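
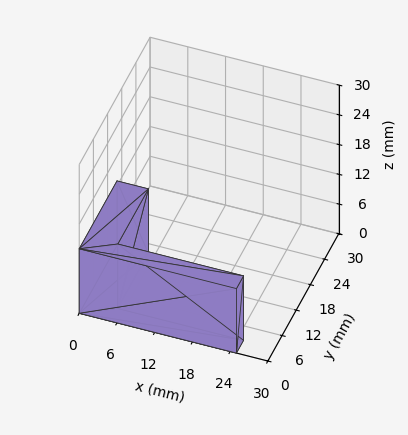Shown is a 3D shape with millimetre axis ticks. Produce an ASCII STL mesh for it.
Reading the render: the shape is an L-shaped prism: outer 25 × 16 mm, arm thicknesses ≈ 3 mm (horizontal) and 5 mm (vertical), extruded 13 mm in z (dimensions read to the nearest mm from the axis ticks). For the STL, each face is triangulated and given an outward normal.

solid part
  facet normal 0.0000 0.0000 -1.0000
    outer loop
      vertex 25.00 3.00 0.00
      vertex 25.00 0.00 0.00
      vertex 0.00 0.00 0.00
    endloop
  endfacet
  facet normal 0.0000 0.0000 -1.0000
    outer loop
      vertex 5.00 3.00 0.00
      vertex 25.00 3.00 0.00
      vertex 0.00 0.00 0.00
    endloop
  endfacet
  facet normal 0.0000 0.0000 -1.0000
    outer loop
      vertex 5.00 16.00 0.00
      vertex 5.00 3.00 0.00
      vertex 0.00 0.00 0.00
    endloop
  endfacet
  facet normal 0.0000 0.0000 -1.0000
    outer loop
      vertex 0.00 16.00 0.00
      vertex 5.00 16.00 0.00
      vertex 0.00 0.00 0.00
    endloop
  endfacet
  facet normal 0.0000 0.0000 1.0000
    outer loop
      vertex 0.00 0.00 13.00
      vertex 25.00 0.00 13.00
      vertex 25.00 3.00 13.00
    endloop
  endfacet
  facet normal 0.0000 0.0000 1.0000
    outer loop
      vertex 0.00 0.00 13.00
      vertex 25.00 3.00 13.00
      vertex 5.00 3.00 13.00
    endloop
  endfacet
  facet normal 0.0000 0.0000 1.0000
    outer loop
      vertex 0.00 0.00 13.00
      vertex 5.00 3.00 13.00
      vertex 5.00 16.00 13.00
    endloop
  endfacet
  facet normal 0.0000 0.0000 1.0000
    outer loop
      vertex 0.00 0.00 13.00
      vertex 5.00 16.00 13.00
      vertex 0.00 16.00 13.00
    endloop
  endfacet
  facet normal 0.0000 -1.0000 0.0000
    outer loop
      vertex 0.00 0.00 0.00
      vertex 25.00 0.00 0.00
      vertex 25.00 0.00 13.00
    endloop
  endfacet
  facet normal 0.0000 -1.0000 0.0000
    outer loop
      vertex 0.00 0.00 0.00
      vertex 25.00 0.00 13.00
      vertex 0.00 0.00 13.00
    endloop
  endfacet
  facet normal 1.0000 0.0000 0.0000
    outer loop
      vertex 25.00 0.00 0.00
      vertex 25.00 3.00 0.00
      vertex 25.00 3.00 13.00
    endloop
  endfacet
  facet normal 1.0000 0.0000 0.0000
    outer loop
      vertex 25.00 0.00 0.00
      vertex 25.00 3.00 13.00
      vertex 25.00 0.00 13.00
    endloop
  endfacet
  facet normal 0.0000 1.0000 0.0000
    outer loop
      vertex 25.00 3.00 0.00
      vertex 5.00 3.00 0.00
      vertex 5.00 3.00 13.00
    endloop
  endfacet
  facet normal 0.0000 1.0000 0.0000
    outer loop
      vertex 25.00 3.00 0.00
      vertex 5.00 3.00 13.00
      vertex 25.00 3.00 13.00
    endloop
  endfacet
  facet normal 1.0000 0.0000 0.0000
    outer loop
      vertex 5.00 3.00 0.00
      vertex 5.00 16.00 0.00
      vertex 5.00 16.00 13.00
    endloop
  endfacet
  facet normal 1.0000 0.0000 0.0000
    outer loop
      vertex 5.00 3.00 0.00
      vertex 5.00 16.00 13.00
      vertex 5.00 3.00 13.00
    endloop
  endfacet
  facet normal 0.0000 1.0000 0.0000
    outer loop
      vertex 5.00 16.00 0.00
      vertex 0.00 16.00 0.00
      vertex 0.00 16.00 13.00
    endloop
  endfacet
  facet normal 0.0000 1.0000 0.0000
    outer loop
      vertex 5.00 16.00 0.00
      vertex 0.00 16.00 13.00
      vertex 5.00 16.00 13.00
    endloop
  endfacet
  facet normal -1.0000 0.0000 0.0000
    outer loop
      vertex 0.00 16.00 0.00
      vertex 0.00 0.00 0.00
      vertex 0.00 0.00 13.00
    endloop
  endfacet
  facet normal -1.0000 0.0000 0.0000
    outer loop
      vertex 0.00 16.00 0.00
      vertex 0.00 0.00 13.00
      vertex 0.00 16.00 13.00
    endloop
  endfacet
endsolid part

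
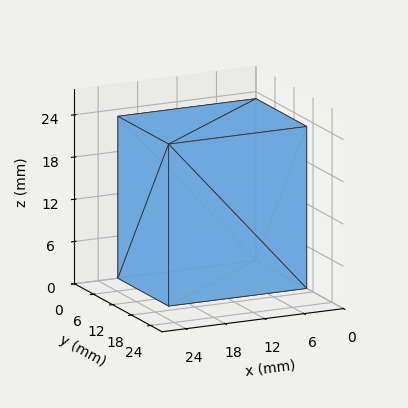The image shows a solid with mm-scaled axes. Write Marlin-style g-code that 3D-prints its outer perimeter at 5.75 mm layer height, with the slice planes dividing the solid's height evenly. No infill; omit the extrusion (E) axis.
Reading the render: the shape is a rectangular box, roughly 21 × 16 mm footprint and 23 mm tall (dimensions read to the nearest mm from the axis ticks). For the g-code, the solid's height is divided into equal slices at the stated Δz and each level perimeter traced with G1 moves after a G0 lift.

; perimeter-only toolpath
G21 ; units = mm
G90 ; absolute positioning
G28 ; home
; layer 1
G0 Z5.75
G0 X0.00 Y0.00
G1 X21.00 Y0.00
G1 X21.00 Y16.00
G1 X0.00 Y16.00
G1 X0.00 Y0.00
; layer 2
G0 Z11.50
G0 X0.00 Y0.00
G1 X21.00 Y0.00
G1 X21.00 Y16.00
G1 X0.00 Y16.00
G1 X0.00 Y0.00
; layer 3
G0 Z17.25
G0 X0.00 Y0.00
G1 X21.00 Y0.00
G1 X21.00 Y16.00
G1 X0.00 Y16.00
G1 X0.00 Y0.00
; layer 4
G0 Z23.00
G0 X0.00 Y0.00
G1 X21.00 Y0.00
G1 X21.00 Y16.00
G1 X0.00 Y16.00
G1 X0.00 Y0.00
M2 ; end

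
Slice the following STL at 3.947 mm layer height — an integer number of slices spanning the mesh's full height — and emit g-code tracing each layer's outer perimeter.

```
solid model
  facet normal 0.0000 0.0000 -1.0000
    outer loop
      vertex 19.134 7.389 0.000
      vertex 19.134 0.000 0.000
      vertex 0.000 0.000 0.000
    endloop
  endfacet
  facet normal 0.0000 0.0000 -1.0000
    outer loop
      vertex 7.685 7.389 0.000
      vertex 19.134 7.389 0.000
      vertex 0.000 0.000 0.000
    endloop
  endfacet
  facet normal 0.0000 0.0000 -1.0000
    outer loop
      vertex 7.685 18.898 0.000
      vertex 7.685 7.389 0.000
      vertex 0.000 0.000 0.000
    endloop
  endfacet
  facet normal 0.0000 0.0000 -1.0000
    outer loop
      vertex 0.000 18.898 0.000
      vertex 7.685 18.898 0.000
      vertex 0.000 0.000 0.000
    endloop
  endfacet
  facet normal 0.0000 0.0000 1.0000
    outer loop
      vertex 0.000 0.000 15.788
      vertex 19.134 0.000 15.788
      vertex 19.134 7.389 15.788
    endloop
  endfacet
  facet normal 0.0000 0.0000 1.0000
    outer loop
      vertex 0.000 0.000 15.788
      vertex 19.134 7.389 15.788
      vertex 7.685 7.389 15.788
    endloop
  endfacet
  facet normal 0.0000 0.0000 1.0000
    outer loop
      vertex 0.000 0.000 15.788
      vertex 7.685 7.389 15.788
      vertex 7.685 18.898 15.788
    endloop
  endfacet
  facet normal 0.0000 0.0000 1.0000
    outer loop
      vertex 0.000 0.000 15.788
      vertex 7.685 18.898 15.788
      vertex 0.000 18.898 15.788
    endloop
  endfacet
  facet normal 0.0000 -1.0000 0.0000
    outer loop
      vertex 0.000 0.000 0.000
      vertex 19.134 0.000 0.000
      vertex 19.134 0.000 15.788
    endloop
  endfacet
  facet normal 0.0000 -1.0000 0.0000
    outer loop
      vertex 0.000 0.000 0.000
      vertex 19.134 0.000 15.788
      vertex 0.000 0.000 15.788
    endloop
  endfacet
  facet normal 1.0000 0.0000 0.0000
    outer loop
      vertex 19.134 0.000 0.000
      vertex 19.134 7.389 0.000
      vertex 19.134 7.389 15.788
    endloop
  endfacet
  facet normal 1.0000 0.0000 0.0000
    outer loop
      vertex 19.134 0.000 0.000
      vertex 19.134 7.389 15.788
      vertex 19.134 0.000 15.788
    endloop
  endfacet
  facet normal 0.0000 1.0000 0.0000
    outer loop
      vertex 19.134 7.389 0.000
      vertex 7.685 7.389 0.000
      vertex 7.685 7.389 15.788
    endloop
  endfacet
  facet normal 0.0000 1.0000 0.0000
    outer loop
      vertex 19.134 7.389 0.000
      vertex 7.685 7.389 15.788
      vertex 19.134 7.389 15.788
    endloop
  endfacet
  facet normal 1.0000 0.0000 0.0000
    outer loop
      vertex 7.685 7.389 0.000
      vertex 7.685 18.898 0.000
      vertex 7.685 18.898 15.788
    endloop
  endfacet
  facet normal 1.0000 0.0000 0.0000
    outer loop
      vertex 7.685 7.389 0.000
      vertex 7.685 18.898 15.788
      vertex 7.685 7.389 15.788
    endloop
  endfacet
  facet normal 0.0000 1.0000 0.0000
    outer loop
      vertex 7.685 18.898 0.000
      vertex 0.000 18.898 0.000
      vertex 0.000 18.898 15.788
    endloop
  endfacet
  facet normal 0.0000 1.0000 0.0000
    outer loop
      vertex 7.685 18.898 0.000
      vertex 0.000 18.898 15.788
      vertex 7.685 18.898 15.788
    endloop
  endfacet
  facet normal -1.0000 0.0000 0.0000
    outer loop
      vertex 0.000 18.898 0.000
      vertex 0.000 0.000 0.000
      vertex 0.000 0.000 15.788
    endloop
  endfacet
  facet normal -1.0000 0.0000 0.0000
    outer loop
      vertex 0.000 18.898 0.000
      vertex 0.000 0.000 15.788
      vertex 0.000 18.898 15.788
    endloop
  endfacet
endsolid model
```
; perimeter-only toolpath
G21 ; units = mm
G90 ; absolute positioning
G28 ; home
; layer 1
G0 Z3.947
G0 X0.000 Y0.000
G1 X19.134 Y0.000
G1 X19.134 Y7.389
G1 X7.685 Y7.389
G1 X7.685 Y18.898
G1 X0.000 Y18.898
G1 X0.000 Y0.000
; layer 2
G0 Z7.894
G0 X0.000 Y0.000
G1 X19.134 Y0.000
G1 X19.134 Y7.389
G1 X7.685 Y7.389
G1 X7.685 Y18.898
G1 X0.000 Y18.898
G1 X0.000 Y0.000
; layer 3
G0 Z11.841
G0 X0.000 Y0.000
G1 X19.134 Y0.000
G1 X19.134 Y7.389
G1 X7.685 Y7.389
G1 X7.685 Y18.898
G1 X0.000 Y18.898
G1 X0.000 Y0.000
; layer 4
G0 Z15.788
G0 X0.000 Y0.000
G1 X19.134 Y0.000
G1 X19.134 Y7.389
G1 X7.685 Y7.389
G1 X7.685 Y18.898
G1 X0.000 Y18.898
G1 X0.000 Y0.000
M2 ; end

The solid is an L-shaped prism: outer 19.1 × 18.9 mm, arm thicknesses ≈ 7.39 mm (horizontal) and 7.68 mm (vertical), extruded 15.8 mm in z. Slicing at Δz = 3.947 mm — 4 equal slices spanning the solid's height, so layer i sits at z = i·h/4 — gives 4 non-empty perimeters. Each is a 6-segment closed polygon; G0 lifts to the layer z and rapids to the start vertex, then G1 traces the edges.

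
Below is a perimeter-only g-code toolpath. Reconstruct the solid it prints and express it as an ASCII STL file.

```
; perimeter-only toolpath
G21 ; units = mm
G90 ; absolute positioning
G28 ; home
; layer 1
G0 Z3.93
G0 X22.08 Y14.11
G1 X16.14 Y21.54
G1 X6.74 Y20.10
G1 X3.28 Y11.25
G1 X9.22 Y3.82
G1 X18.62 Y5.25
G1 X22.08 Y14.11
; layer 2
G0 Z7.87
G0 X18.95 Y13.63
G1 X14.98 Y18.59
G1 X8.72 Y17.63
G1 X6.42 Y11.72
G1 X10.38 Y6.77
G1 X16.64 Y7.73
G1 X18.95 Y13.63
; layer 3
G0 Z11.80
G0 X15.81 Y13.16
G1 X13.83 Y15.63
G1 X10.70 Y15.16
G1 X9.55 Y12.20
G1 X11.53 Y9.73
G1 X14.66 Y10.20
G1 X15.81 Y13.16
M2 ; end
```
solid part
  facet normal 0.0000 0.0000 -1.0000
    outer loop
      vertex 4.76 22.58 0.00
      vertex 17.29 24.49 0.00
      vertex 25.21 14.59 0.00
    endloop
  endfacet
  facet normal 0.0000 0.0000 -1.0000
    outer loop
      vertex 0.15 10.77 0.00
      vertex 4.76 22.58 0.00
      vertex 25.21 14.59 0.00
    endloop
  endfacet
  facet normal 0.0000 0.0000 -1.0000
    outer loop
      vertex 8.07 0.87 0.00
      vertex 0.15 10.77 0.00
      vertex 25.21 14.59 0.00
    endloop
  endfacet
  facet normal 0.0000 0.0000 -1.0000
    outer loop
      vertex 20.60 2.78 0.00
      vertex 8.07 0.87 0.00
      vertex 25.21 14.59 0.00
    endloop
  endfacet
  facet normal 0.6404 0.5123 0.5723
    outer loop
      vertex 25.21 14.59 0.00
      vertex 17.29 24.49 0.00
      vertex 12.68 12.68 15.73
    endloop
  endfacet
  facet normal -0.1236 0.8106 0.5724
    outer loop
      vertex 17.29 24.49 0.00
      vertex 4.76 22.58 0.00
      vertex 12.68 12.68 15.73
    endloop
  endfacet
  facet normal -0.7639 0.2982 0.5723
    outer loop
      vertex 4.76 22.58 0.00
      vertex 0.15 10.77 0.00
      vertex 12.68 12.68 15.73
    endloop
  endfacet
  facet normal -0.6404 -0.5123 0.5723
    outer loop
      vertex 0.15 10.77 0.00
      vertex 8.07 0.87 0.00
      vertex 12.68 12.68 15.73
    endloop
  endfacet
  facet normal 0.1236 -0.8106 0.5724
    outer loop
      vertex 8.07 0.87 0.00
      vertex 20.60 2.78 0.00
      vertex 12.68 12.68 15.73
    endloop
  endfacet
  facet normal 0.7639 -0.2982 0.5723
    outer loop
      vertex 20.60 2.78 0.00
      vertex 25.21 14.59 0.00
      vertex 12.68 12.68 15.73
    endloop
  endfacet
endsolid part

The G0 Z moves step by Δz≈3.93 mm. The G1 loops shrink linearly with z, so the solid tapers from its base footprint up to z≈15.7. Closing with a flat bottom cap and the tapered top and triangulating gives 10 facets — a regular 6-sided pyramid, base circumscribed radius ≈ 12.7 mm, apex at z ≈ 15.7 mm.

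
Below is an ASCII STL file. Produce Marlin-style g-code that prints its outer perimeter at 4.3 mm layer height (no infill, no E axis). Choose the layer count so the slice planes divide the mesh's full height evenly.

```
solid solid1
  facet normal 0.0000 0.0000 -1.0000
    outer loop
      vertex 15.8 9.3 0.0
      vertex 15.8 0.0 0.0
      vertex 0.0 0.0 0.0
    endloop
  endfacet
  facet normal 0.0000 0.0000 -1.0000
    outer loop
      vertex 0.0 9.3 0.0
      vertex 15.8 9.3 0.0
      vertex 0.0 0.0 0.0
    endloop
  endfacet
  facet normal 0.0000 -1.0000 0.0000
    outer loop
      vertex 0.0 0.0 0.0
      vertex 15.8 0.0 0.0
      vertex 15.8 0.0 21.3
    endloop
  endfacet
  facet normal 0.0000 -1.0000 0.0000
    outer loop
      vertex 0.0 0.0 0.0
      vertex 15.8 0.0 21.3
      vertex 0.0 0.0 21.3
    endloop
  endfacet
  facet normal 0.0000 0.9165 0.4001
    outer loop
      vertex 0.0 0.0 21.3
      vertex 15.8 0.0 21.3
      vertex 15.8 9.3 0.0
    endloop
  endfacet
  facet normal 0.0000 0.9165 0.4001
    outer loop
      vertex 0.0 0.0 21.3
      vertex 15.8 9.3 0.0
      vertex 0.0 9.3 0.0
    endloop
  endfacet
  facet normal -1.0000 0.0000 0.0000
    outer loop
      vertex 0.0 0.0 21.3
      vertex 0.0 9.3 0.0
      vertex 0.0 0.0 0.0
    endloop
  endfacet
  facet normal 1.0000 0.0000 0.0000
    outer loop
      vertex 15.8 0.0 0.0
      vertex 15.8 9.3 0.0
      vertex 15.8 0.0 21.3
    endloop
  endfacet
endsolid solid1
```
; perimeter-only toolpath
G21 ; units = mm
G90 ; absolute positioning
G28 ; home
; layer 1
G0 Z4.3
G0 X0.0 Y0.0
G1 X15.8 Y0.0
G1 X15.8 Y7.4
G1 X0.0 Y7.4
G1 X0.0 Y0.0
; layer 2
G0 Z8.5
G0 X0.0 Y0.0
G1 X15.8 Y0.0
G1 X15.8 Y5.6
G1 X0.0 Y5.6
G1 X0.0 Y0.0
; layer 3
G0 Z12.8
G0 X0.0 Y0.0
G1 X15.8 Y0.0
G1 X15.8 Y3.7
G1 X0.0 Y3.7
G1 X0.0 Y0.0
; layer 4
G0 Z17.0
G0 X0.0 Y0.0
G1 X15.8 Y0.0
G1 X15.8 Y1.9
G1 X0.0 Y1.9
G1 X0.0 Y0.0
M2 ; end

The solid is a wedge (ramp): 15.8 × 9.3 mm base, rising to 21.3 mm along the y=0 edge and sloping linearly to z=0 at y=9.3. Slicing at Δz = 4.3 mm — 5 equal slices spanning the solid's height, so layer i sits at z = i·h/5 — gives 4 non-empty perimeters. Each is a 4-segment closed polygon; G0 lifts to the layer z and rapids to the start vertex, then G1 traces the edges. The cross-section shrinks linearly with z (the slice at the apex is degenerate and omitted).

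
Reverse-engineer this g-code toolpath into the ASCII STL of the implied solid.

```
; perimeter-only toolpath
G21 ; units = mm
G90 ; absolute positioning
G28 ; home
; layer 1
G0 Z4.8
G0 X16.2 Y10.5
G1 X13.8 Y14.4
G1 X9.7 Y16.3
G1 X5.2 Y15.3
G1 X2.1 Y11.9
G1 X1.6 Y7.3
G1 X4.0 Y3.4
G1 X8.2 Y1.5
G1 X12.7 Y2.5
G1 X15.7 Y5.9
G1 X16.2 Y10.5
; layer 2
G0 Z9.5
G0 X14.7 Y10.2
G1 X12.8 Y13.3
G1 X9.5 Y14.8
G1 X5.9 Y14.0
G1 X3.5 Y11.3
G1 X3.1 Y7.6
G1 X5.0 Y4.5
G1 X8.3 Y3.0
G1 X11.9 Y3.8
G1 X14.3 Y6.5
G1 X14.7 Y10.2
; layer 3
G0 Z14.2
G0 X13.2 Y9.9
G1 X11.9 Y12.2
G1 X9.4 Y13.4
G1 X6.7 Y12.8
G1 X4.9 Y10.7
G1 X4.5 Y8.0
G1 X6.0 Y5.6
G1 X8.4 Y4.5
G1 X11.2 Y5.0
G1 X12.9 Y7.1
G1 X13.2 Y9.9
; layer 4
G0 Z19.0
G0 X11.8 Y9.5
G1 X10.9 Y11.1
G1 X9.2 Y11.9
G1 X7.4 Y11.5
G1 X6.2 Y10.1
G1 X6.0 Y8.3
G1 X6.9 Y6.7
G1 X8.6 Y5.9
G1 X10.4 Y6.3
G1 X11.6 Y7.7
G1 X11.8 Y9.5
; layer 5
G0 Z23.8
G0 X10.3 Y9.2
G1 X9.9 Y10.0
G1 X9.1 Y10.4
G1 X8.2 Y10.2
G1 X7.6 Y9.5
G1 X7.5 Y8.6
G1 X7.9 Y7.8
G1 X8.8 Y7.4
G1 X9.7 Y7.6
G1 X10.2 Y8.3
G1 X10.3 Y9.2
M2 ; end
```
solid part
  facet normal 0.0000 0.0000 -1.0000
    outer loop
      vertex 9.8 17.8 0.0
      vertex 14.8 15.5 0.0
      vertex 17.6 10.8 0.0
    endloop
  endfacet
  facet normal 0.0000 0.0000 -1.0000
    outer loop
      vertex 4.4 16.6 0.0
      vertex 9.8 17.8 0.0
      vertex 17.6 10.8 0.0
    endloop
  endfacet
  facet normal 0.0000 0.0000 -1.0000
    outer loop
      vertex 0.8 12.5 0.0
      vertex 4.4 16.6 0.0
      vertex 17.6 10.8 0.0
    endloop
  endfacet
  facet normal 0.0000 0.0000 -1.0000
    outer loop
      vertex 0.2 7.0 0.0
      vertex 0.8 12.5 0.0
      vertex 17.6 10.8 0.0
    endloop
  endfacet
  facet normal 0.0000 0.0000 -1.0000
    outer loop
      vertex 3.0 2.3 0.0
      vertex 0.2 7.0 0.0
      vertex 17.6 10.8 0.0
    endloop
  endfacet
  facet normal 0.0000 0.0000 -1.0000
    outer loop
      vertex 8.0 0.0 0.0
      vertex 3.0 2.3 0.0
      vertex 17.6 10.8 0.0
    endloop
  endfacet
  facet normal 0.0000 0.0000 -1.0000
    outer loop
      vertex 13.4 1.2 0.0
      vertex 8.0 0.0 0.0
      vertex 17.6 10.8 0.0
    endloop
  endfacet
  facet normal 0.0000 0.0000 -1.0000
    outer loop
      vertex 17.0 5.3 0.0
      vertex 13.4 1.2 0.0
      vertex 17.6 10.8 0.0
    endloop
  endfacet
  facet normal 0.8237 0.4907 0.2842
    outer loop
      vertex 17.6 10.8 0.0
      vertex 14.8 15.5 0.0
      vertex 8.9 8.9 28.5
    endloop
  endfacet
  facet normal 0.4006 0.8709 0.2846
    outer loop
      vertex 14.8 15.5 0.0
      vertex 9.8 17.8 0.0
      vertex 8.9 8.9 28.5
    endloop
  endfacet
  facet normal -0.2079 0.9355 0.2856
    outer loop
      vertex 9.8 17.8 0.0
      vertex 4.4 16.6 0.0
      vertex 8.9 8.9 28.5
    endloop
  endfacet
  facet normal -0.7204 0.6325 0.2846
    outer loop
      vertex 4.4 16.6 0.0
      vertex 0.8 12.5 0.0
      vertex 8.9 8.9 28.5
    endloop
  endfacet
  facet normal -0.9532 0.1040 0.2840
    outer loop
      vertex 0.8 12.5 0.0
      vertex 0.2 7.0 0.0
      vertex 8.9 8.9 28.5
    endloop
  endfacet
  facet normal -0.8237 -0.4907 0.2842
    outer loop
      vertex 0.2 7.0 0.0
      vertex 3.0 2.3 0.0
      vertex 8.9 8.9 28.5
    endloop
  endfacet
  facet normal -0.4006 -0.8709 0.2846
    outer loop
      vertex 3.0 2.3 0.0
      vertex 8.0 0.0 0.0
      vertex 8.9 8.9 28.5
    endloop
  endfacet
  facet normal 0.2079 -0.9355 0.2856
    outer loop
      vertex 8.0 0.0 0.0
      vertex 13.4 1.2 0.0
      vertex 8.9 8.9 28.5
    endloop
  endfacet
  facet normal 0.7204 -0.6325 0.2846
    outer loop
      vertex 13.4 1.2 0.0
      vertex 17.0 5.3 0.0
      vertex 8.9 8.9 28.5
    endloop
  endfacet
  facet normal 0.9532 -0.1040 0.2840
    outer loop
      vertex 17.0 5.3 0.0
      vertex 17.6 10.8 0.0
      vertex 8.9 8.9 28.5
    endloop
  endfacet
endsolid part

The G0 Z moves step by Δz≈4.8 mm. The G1 loops shrink linearly with z, so the solid tapers from its base footprint up to z≈28.5. Closing with a flat bottom cap and the tapered top and triangulating gives 18 facets — a regular 10-sided pyramid, base circumscribed radius ≈ 8.9 mm, apex at z ≈ 28.5 mm.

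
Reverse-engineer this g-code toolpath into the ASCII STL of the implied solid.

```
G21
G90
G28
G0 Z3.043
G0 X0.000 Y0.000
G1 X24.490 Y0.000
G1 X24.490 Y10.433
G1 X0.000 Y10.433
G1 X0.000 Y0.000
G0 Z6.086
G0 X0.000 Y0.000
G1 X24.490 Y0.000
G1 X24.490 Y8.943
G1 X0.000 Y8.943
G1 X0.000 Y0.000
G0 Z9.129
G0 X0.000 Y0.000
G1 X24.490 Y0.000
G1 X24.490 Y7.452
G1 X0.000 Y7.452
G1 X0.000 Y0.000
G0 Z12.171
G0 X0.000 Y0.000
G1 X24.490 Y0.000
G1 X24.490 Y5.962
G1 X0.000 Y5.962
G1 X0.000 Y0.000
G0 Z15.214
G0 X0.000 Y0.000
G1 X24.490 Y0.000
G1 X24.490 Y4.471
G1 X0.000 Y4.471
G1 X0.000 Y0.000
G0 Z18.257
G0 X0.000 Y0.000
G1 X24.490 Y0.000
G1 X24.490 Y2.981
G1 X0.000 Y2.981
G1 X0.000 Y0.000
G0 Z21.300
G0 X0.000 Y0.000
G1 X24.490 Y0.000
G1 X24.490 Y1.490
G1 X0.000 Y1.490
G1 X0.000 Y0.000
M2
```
solid part
  facet normal 0.0000 0.0000 -1.0000
    outer loop
      vertex 24.490 11.924 0.000
      vertex 24.490 0.000 0.000
      vertex 0.000 0.000 0.000
    endloop
  endfacet
  facet normal 0.0000 0.0000 -1.0000
    outer loop
      vertex 0.000 11.924 0.000
      vertex 24.490 11.924 0.000
      vertex 0.000 0.000 0.000
    endloop
  endfacet
  facet normal 0.0000 -1.0000 0.0000
    outer loop
      vertex 0.000 0.000 0.000
      vertex 24.490 0.000 0.000
      vertex 24.490 0.000 24.343
    endloop
  endfacet
  facet normal 0.0000 -1.0000 0.0000
    outer loop
      vertex 0.000 0.000 0.000
      vertex 24.490 0.000 24.343
      vertex 0.000 0.000 24.343
    endloop
  endfacet
  facet normal 0.0000 0.8980 0.4399
    outer loop
      vertex 0.000 0.000 24.343
      vertex 24.490 0.000 24.343
      vertex 24.490 11.924 0.000
    endloop
  endfacet
  facet normal 0.0000 0.8980 0.4399
    outer loop
      vertex 0.000 0.000 24.343
      vertex 24.490 11.924 0.000
      vertex 0.000 11.924 0.000
    endloop
  endfacet
  facet normal -1.0000 0.0000 0.0000
    outer loop
      vertex 0.000 0.000 24.343
      vertex 0.000 11.924 0.000
      vertex 0.000 0.000 0.000
    endloop
  endfacet
  facet normal 1.0000 0.0000 0.0000
    outer loop
      vertex 24.490 0.000 0.000
      vertex 24.490 11.924 0.000
      vertex 24.490 0.000 24.343
    endloop
  endfacet
endsolid part

The G0 Z moves step by Δz≈3.043 mm. The G1 loops shrink linearly with z, so the solid tapers from its base footprint up to z≈24.3. Closing with a flat bottom cap and the tapered top and triangulating gives 8 facets — a wedge (ramp): 24.5 × 11.9 mm base, rising to 24.3 mm along the y=0 edge and sloping linearly to z=0 at y=11.9.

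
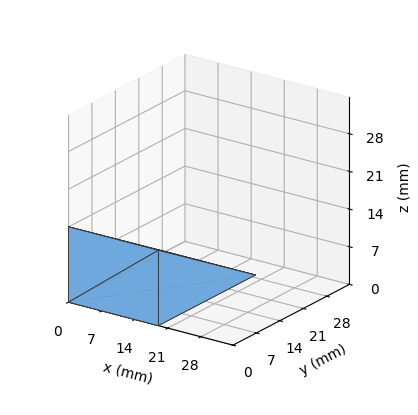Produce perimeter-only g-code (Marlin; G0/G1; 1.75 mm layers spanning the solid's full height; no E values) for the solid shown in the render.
Reading the render: the shape is a wedge (ramp): 19 × 29 mm base, rising to 14 mm along the y=0 edge and sloping linearly to z=0 at y=29 (dimensions read to the nearest mm from the axis ticks). For the g-code, the solid's height is divided into equal slices at the stated Δz and each level perimeter traced with G1 moves after a G0 lift.

; perimeter-only toolpath
G21 ; units = mm
G90 ; absolute positioning
G28 ; home
; layer 1
G0 Z1.75
G0 X0.00 Y0.00
G1 X19.00 Y0.00
G1 X19.00 Y25.38
G1 X0.00 Y25.38
G1 X0.00 Y0.00
; layer 2
G0 Z3.50
G0 X0.00 Y0.00
G1 X19.00 Y0.00
G1 X19.00 Y21.75
G1 X0.00 Y21.75
G1 X0.00 Y0.00
; layer 3
G0 Z5.25
G0 X0.00 Y0.00
G1 X19.00 Y0.00
G1 X19.00 Y18.12
G1 X0.00 Y18.12
G1 X0.00 Y0.00
; layer 4
G0 Z7.00
G0 X0.00 Y0.00
G1 X19.00 Y0.00
G1 X19.00 Y14.50
G1 X0.00 Y14.50
G1 X0.00 Y0.00
; layer 5
G0 Z8.75
G0 X0.00 Y0.00
G1 X19.00 Y0.00
G1 X19.00 Y10.88
G1 X0.00 Y10.88
G1 X0.00 Y0.00
; layer 6
G0 Z10.50
G0 X0.00 Y0.00
G1 X19.00 Y0.00
G1 X19.00 Y7.25
G1 X0.00 Y7.25
G1 X0.00 Y0.00
; layer 7
G0 Z12.25
G0 X0.00 Y0.00
G1 X19.00 Y0.00
G1 X19.00 Y3.62
G1 X0.00 Y3.62
G1 X0.00 Y0.00
M2 ; end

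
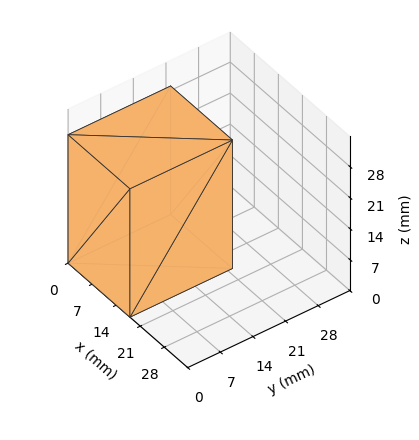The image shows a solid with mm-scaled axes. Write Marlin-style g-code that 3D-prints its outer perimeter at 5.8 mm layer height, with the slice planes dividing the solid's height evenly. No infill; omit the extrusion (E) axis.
Reading the render: the shape is a rectangular box, roughly 18 × 22 mm footprint and 29 mm tall (dimensions read to the nearest mm from the axis ticks). For the g-code, the solid's height is divided into equal slices at the stated Δz and each level perimeter traced with G1 moves after a G0 lift.

; perimeter-only toolpath
G21 ; units = mm
G90 ; absolute positioning
G28 ; home
; layer 1
G0 Z5.8
G0 X0.0 Y0.0
G1 X18.0 Y0.0
G1 X18.0 Y22.0
G1 X0.0 Y22.0
G1 X0.0 Y0.0
; layer 2
G0 Z11.6
G0 X0.0 Y0.0
G1 X18.0 Y0.0
G1 X18.0 Y22.0
G1 X0.0 Y22.0
G1 X0.0 Y0.0
; layer 3
G0 Z17.4
G0 X0.0 Y0.0
G1 X18.0 Y0.0
G1 X18.0 Y22.0
G1 X0.0 Y22.0
G1 X0.0 Y0.0
; layer 4
G0 Z23.2
G0 X0.0 Y0.0
G1 X18.0 Y0.0
G1 X18.0 Y22.0
G1 X0.0 Y22.0
G1 X0.0 Y0.0
; layer 5
G0 Z29.0
G0 X0.0 Y0.0
G1 X18.0 Y0.0
G1 X18.0 Y22.0
G1 X0.0 Y22.0
G1 X0.0 Y0.0
M2 ; end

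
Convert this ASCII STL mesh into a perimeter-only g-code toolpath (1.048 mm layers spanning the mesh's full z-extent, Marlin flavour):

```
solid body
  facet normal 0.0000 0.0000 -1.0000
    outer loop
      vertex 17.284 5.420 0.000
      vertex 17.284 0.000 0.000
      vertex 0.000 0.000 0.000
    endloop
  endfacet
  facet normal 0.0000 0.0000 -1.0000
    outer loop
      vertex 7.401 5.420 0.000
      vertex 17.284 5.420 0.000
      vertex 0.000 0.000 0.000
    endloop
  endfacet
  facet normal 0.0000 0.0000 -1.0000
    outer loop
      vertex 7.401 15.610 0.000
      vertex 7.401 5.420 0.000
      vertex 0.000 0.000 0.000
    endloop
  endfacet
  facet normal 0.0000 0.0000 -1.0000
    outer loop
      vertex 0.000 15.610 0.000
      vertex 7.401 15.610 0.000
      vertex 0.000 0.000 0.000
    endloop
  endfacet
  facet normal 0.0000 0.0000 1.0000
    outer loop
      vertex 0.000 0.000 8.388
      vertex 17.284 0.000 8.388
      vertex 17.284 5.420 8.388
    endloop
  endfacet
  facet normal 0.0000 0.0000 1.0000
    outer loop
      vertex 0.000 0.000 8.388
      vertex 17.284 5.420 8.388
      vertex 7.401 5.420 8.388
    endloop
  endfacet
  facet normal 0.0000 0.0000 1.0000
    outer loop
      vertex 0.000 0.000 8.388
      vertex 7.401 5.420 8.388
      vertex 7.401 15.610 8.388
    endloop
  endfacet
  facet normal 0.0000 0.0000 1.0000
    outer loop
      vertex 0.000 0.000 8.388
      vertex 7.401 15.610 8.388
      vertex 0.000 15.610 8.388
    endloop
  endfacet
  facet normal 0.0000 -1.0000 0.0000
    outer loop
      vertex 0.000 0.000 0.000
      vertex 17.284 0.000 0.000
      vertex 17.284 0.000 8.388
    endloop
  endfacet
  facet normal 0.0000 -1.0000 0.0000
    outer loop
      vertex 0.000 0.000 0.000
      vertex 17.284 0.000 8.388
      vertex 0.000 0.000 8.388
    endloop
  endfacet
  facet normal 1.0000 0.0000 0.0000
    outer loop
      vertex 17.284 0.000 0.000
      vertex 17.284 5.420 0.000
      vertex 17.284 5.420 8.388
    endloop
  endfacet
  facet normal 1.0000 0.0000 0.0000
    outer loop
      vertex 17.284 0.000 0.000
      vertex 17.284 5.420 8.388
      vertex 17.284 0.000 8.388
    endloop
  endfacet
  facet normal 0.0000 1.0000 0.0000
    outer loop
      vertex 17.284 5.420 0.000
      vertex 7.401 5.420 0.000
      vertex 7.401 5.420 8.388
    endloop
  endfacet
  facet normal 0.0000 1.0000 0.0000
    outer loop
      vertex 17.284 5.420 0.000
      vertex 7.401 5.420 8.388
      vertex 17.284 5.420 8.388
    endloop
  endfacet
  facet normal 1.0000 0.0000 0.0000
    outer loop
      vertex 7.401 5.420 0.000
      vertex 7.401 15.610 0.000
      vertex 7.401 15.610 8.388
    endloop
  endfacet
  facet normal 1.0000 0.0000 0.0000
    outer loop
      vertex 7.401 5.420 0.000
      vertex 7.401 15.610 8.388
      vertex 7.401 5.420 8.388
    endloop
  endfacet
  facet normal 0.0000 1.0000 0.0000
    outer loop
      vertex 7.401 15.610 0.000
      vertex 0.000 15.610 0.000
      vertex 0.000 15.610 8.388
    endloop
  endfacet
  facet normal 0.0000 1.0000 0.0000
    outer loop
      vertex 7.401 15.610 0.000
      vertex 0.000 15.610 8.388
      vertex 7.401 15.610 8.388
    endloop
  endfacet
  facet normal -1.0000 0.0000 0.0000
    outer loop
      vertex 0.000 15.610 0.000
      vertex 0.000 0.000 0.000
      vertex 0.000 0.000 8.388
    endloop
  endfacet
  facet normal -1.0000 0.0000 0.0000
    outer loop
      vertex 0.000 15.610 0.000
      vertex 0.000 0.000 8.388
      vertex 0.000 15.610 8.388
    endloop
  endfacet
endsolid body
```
; perimeter-only toolpath
G21 ; units = mm
G90 ; absolute positioning
G28 ; home
; layer 1
G0 Z1.048
G0 X0.000 Y0.000
G1 X17.284 Y0.000
G1 X17.284 Y5.420
G1 X7.401 Y5.420
G1 X7.401 Y15.610
G1 X0.000 Y15.610
G1 X0.000 Y0.000
; layer 2
G0 Z2.097
G0 X0.000 Y0.000
G1 X17.284 Y0.000
G1 X17.284 Y5.420
G1 X7.401 Y5.420
G1 X7.401 Y15.610
G1 X0.000 Y15.610
G1 X0.000 Y0.000
; layer 3
G0 Z3.146
G0 X0.000 Y0.000
G1 X17.284 Y0.000
G1 X17.284 Y5.420
G1 X7.401 Y5.420
G1 X7.401 Y15.610
G1 X0.000 Y15.610
G1 X0.000 Y0.000
; layer 4
G0 Z4.194
G0 X0.000 Y0.000
G1 X17.284 Y0.000
G1 X17.284 Y5.420
G1 X7.401 Y5.420
G1 X7.401 Y15.610
G1 X0.000 Y15.610
G1 X0.000 Y0.000
; layer 5
G0 Z5.242
G0 X0.000 Y0.000
G1 X17.284 Y0.000
G1 X17.284 Y5.420
G1 X7.401 Y5.420
G1 X7.401 Y15.610
G1 X0.000 Y15.610
G1 X0.000 Y0.000
; layer 6
G0 Z6.291
G0 X0.000 Y0.000
G1 X17.284 Y0.000
G1 X17.284 Y5.420
G1 X7.401 Y5.420
G1 X7.401 Y15.610
G1 X0.000 Y15.610
G1 X0.000 Y0.000
; layer 7
G0 Z7.340
G0 X0.000 Y0.000
G1 X17.284 Y0.000
G1 X17.284 Y5.420
G1 X7.401 Y5.420
G1 X7.401 Y15.610
G1 X0.000 Y15.610
G1 X0.000 Y0.000
; layer 8
G0 Z8.388
G0 X0.000 Y0.000
G1 X17.284 Y0.000
G1 X17.284 Y5.420
G1 X7.401 Y5.420
G1 X7.401 Y15.610
G1 X0.000 Y15.610
G1 X0.000 Y0.000
M2 ; end

The solid is an L-shaped prism: outer 17.3 × 15.6 mm, arm thicknesses ≈ 5.42 mm (horizontal) and 7.4 mm (vertical), extruded 8.39 mm in z. Slicing at Δz = 1.048 mm — 8 equal slices spanning the solid's height, so layer i sits at z = i·h/8 — gives 8 non-empty perimeters. Each is a 6-segment closed polygon; G0 lifts to the layer z and rapids to the start vertex, then G1 traces the edges.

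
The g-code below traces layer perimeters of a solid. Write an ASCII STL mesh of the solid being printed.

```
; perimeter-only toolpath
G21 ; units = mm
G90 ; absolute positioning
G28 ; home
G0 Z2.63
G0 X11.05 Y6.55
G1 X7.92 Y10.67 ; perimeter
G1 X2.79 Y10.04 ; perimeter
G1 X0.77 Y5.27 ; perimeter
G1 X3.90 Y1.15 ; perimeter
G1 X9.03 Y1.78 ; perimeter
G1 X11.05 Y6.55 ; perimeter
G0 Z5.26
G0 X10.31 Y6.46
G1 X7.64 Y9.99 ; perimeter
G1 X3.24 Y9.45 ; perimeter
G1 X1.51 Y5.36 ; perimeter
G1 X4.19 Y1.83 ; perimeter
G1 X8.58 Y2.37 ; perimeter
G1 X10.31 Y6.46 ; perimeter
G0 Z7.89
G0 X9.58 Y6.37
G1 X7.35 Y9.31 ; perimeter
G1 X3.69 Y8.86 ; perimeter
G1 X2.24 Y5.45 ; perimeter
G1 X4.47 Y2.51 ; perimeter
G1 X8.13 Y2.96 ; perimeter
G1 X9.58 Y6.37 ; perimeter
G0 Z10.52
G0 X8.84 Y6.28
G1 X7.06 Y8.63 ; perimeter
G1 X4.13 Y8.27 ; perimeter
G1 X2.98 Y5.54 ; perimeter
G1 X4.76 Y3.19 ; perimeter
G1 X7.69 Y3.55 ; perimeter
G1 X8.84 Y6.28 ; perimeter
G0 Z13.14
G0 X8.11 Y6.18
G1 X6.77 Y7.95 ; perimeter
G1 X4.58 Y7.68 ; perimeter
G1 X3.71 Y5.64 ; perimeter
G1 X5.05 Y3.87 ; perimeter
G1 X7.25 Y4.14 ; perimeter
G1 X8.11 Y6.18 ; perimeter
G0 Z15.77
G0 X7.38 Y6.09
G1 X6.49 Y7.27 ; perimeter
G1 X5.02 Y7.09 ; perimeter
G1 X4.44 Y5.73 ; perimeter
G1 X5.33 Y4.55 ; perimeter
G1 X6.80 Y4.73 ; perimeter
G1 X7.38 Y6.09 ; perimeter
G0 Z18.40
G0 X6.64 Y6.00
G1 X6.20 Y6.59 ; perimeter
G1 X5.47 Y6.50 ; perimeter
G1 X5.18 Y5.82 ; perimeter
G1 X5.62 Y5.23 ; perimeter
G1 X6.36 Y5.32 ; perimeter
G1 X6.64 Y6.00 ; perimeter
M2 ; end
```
solid part
  facet normal 0.0000 0.0000 -1.0000
    outer loop
      vertex 2.35 10.63 0.00
      vertex 8.21 11.35 0.00
      vertex 11.78 6.64 0.00
    endloop
  endfacet
  facet normal 0.0000 0.0000 -1.0000
    outer loop
      vertex 0.04 5.18 0.00
      vertex 2.35 10.63 0.00
      vertex 11.78 6.64 0.00
    endloop
  endfacet
  facet normal 0.0000 0.0000 -1.0000
    outer loop
      vertex 3.61 0.47 0.00
      vertex 0.04 5.18 0.00
      vertex 11.78 6.64 0.00
    endloop
  endfacet
  facet normal 0.0000 0.0000 -1.0000
    outer loop
      vertex 9.47 1.19 0.00
      vertex 3.61 0.47 0.00
      vertex 11.78 6.64 0.00
    endloop
  endfacet
  facet normal 0.7743 0.5869 0.2365
    outer loop
      vertex 11.78 6.64 0.00
      vertex 8.21 11.35 0.00
      vertex 5.91 5.91 21.03
    endloop
  endfacet
  facet normal -0.1185 0.9644 0.2365
    outer loop
      vertex 8.21 11.35 0.00
      vertex 2.35 10.63 0.00
      vertex 5.91 5.91 21.03
    endloop
  endfacet
  facet normal -0.8946 0.3792 0.2365
    outer loop
      vertex 2.35 10.63 0.00
      vertex 0.04 5.18 0.00
      vertex 5.91 5.91 21.03
    endloop
  endfacet
  facet normal -0.7743 -0.5869 0.2365
    outer loop
      vertex 0.04 5.18 0.00
      vertex 3.61 0.47 0.00
      vertex 5.91 5.91 21.03
    endloop
  endfacet
  facet normal 0.1185 -0.9644 0.2365
    outer loop
      vertex 3.61 0.47 0.00
      vertex 9.47 1.19 0.00
      vertex 5.91 5.91 21.03
    endloop
  endfacet
  facet normal 0.8946 -0.3792 0.2365
    outer loop
      vertex 9.47 1.19 0.00
      vertex 11.78 6.64 0.00
      vertex 5.91 5.91 21.03
    endloop
  endfacet
endsolid part

The G0 Z moves step by Δz≈2.63 mm. The G1 loops shrink linearly with z, so the solid tapers from its base footprint up to z≈21. Closing with a flat bottom cap and the tapered top and triangulating gives 10 facets — a regular 6-sided pyramid, base circumscribed radius ≈ 5.91 mm, apex at z ≈ 21 mm.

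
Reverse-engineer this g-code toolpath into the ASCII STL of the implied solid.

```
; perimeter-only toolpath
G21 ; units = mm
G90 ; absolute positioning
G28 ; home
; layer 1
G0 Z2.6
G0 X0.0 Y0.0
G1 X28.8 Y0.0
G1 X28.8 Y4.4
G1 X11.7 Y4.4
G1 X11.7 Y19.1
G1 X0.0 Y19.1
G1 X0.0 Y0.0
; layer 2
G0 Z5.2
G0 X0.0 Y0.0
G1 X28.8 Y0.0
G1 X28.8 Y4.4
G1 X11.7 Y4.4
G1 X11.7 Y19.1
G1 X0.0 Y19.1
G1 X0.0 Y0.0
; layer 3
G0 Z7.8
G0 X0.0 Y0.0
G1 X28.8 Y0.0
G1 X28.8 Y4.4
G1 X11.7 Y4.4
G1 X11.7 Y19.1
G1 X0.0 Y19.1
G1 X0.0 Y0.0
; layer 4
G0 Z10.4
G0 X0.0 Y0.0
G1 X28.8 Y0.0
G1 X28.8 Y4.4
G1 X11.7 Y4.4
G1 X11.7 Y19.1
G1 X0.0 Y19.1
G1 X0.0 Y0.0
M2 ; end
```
solid part
  facet normal 0.0000 0.0000 -1.0000
    outer loop
      vertex 28.8 4.4 0.0
      vertex 28.8 0.0 0.0
      vertex 0.0 0.0 0.0
    endloop
  endfacet
  facet normal 0.0000 0.0000 -1.0000
    outer loop
      vertex 11.7 4.4 0.0
      vertex 28.8 4.4 0.0
      vertex 0.0 0.0 0.0
    endloop
  endfacet
  facet normal 0.0000 0.0000 -1.0000
    outer loop
      vertex 11.7 19.1 0.0
      vertex 11.7 4.4 0.0
      vertex 0.0 0.0 0.0
    endloop
  endfacet
  facet normal 0.0000 0.0000 -1.0000
    outer loop
      vertex 0.0 19.1 0.0
      vertex 11.7 19.1 0.0
      vertex 0.0 0.0 0.0
    endloop
  endfacet
  facet normal 0.0000 0.0000 1.0000
    outer loop
      vertex 0.0 0.0 10.4
      vertex 28.8 0.0 10.4
      vertex 28.8 4.4 10.4
    endloop
  endfacet
  facet normal 0.0000 0.0000 1.0000
    outer loop
      vertex 0.0 0.0 10.4
      vertex 28.8 4.4 10.4
      vertex 11.7 4.4 10.4
    endloop
  endfacet
  facet normal 0.0000 0.0000 1.0000
    outer loop
      vertex 0.0 0.0 10.4
      vertex 11.7 4.4 10.4
      vertex 11.7 19.1 10.4
    endloop
  endfacet
  facet normal 0.0000 0.0000 1.0000
    outer loop
      vertex 0.0 0.0 10.4
      vertex 11.7 19.1 10.4
      vertex 0.0 19.1 10.4
    endloop
  endfacet
  facet normal 0.0000 -1.0000 0.0000
    outer loop
      vertex 0.0 0.0 0.0
      vertex 28.8 0.0 0.0
      vertex 28.8 0.0 10.4
    endloop
  endfacet
  facet normal 0.0000 -1.0000 0.0000
    outer loop
      vertex 0.0 0.0 0.0
      vertex 28.8 0.0 10.4
      vertex 0.0 0.0 10.4
    endloop
  endfacet
  facet normal 1.0000 0.0000 0.0000
    outer loop
      vertex 28.8 0.0 0.0
      vertex 28.8 4.4 0.0
      vertex 28.8 4.4 10.4
    endloop
  endfacet
  facet normal 1.0000 0.0000 0.0000
    outer loop
      vertex 28.8 0.0 0.0
      vertex 28.8 4.4 10.4
      vertex 28.8 0.0 10.4
    endloop
  endfacet
  facet normal 0.0000 1.0000 0.0000
    outer loop
      vertex 28.8 4.4 0.0
      vertex 11.7 4.4 0.0
      vertex 11.7 4.4 10.4
    endloop
  endfacet
  facet normal 0.0000 1.0000 0.0000
    outer loop
      vertex 28.8 4.4 0.0
      vertex 11.7 4.4 10.4
      vertex 28.8 4.4 10.4
    endloop
  endfacet
  facet normal 1.0000 0.0000 0.0000
    outer loop
      vertex 11.7 4.4 0.0
      vertex 11.7 19.1 0.0
      vertex 11.7 19.1 10.4
    endloop
  endfacet
  facet normal 1.0000 0.0000 0.0000
    outer loop
      vertex 11.7 4.4 0.0
      vertex 11.7 19.1 10.4
      vertex 11.7 4.4 10.4
    endloop
  endfacet
  facet normal 0.0000 1.0000 0.0000
    outer loop
      vertex 11.7 19.1 0.0
      vertex 0.0 19.1 0.0
      vertex 0.0 19.1 10.4
    endloop
  endfacet
  facet normal 0.0000 1.0000 0.0000
    outer loop
      vertex 11.7 19.1 0.0
      vertex 0.0 19.1 10.4
      vertex 11.7 19.1 10.4
    endloop
  endfacet
  facet normal -1.0000 0.0000 0.0000
    outer loop
      vertex 0.0 19.1 0.0
      vertex 0.0 0.0 0.0
      vertex 0.0 0.0 10.4
    endloop
  endfacet
  facet normal -1.0000 0.0000 0.0000
    outer loop
      vertex 0.0 19.1 0.0
      vertex 0.0 0.0 10.4
      vertex 0.0 19.1 10.4
    endloop
  endfacet
endsolid part

The G0 Z moves step by Δz≈2.6 mm. Every layer's G1 loop is the same polygon, so the solid is a straight extrusion of it from z=0 to z≈10.4. Closing with flat bottom and top caps and triangulating gives 20 facets — an L-shaped prism: outer 28.8 × 19.1 mm, arm thicknesses ≈ 4.4 mm (horizontal) and 11.7 mm (vertical), extruded 10.4 mm in z.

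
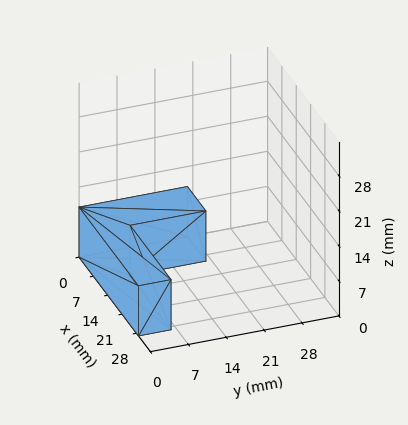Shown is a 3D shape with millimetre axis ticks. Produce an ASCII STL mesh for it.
Reading the render: the shape is an L-shaped prism: outer 29 × 20 mm, arm thicknesses ≈ 6 mm (horizontal) and 9 mm (vertical), extruded 10 mm in z (dimensions read to the nearest mm from the axis ticks). For the STL, each face is triangulated and given an outward normal.

solid part
  facet normal 0.0000 0.0000 -1.0000
    outer loop
      vertex 29.0 6.0 0.0
      vertex 29.0 0.0 0.0
      vertex 0.0 0.0 0.0
    endloop
  endfacet
  facet normal 0.0000 0.0000 -1.0000
    outer loop
      vertex 9.0 6.0 0.0
      vertex 29.0 6.0 0.0
      vertex 0.0 0.0 0.0
    endloop
  endfacet
  facet normal 0.0000 0.0000 -1.0000
    outer loop
      vertex 9.0 20.0 0.0
      vertex 9.0 6.0 0.0
      vertex 0.0 0.0 0.0
    endloop
  endfacet
  facet normal 0.0000 0.0000 -1.0000
    outer loop
      vertex 0.0 20.0 0.0
      vertex 9.0 20.0 0.0
      vertex 0.0 0.0 0.0
    endloop
  endfacet
  facet normal 0.0000 0.0000 1.0000
    outer loop
      vertex 0.0 0.0 10.0
      vertex 29.0 0.0 10.0
      vertex 29.0 6.0 10.0
    endloop
  endfacet
  facet normal 0.0000 0.0000 1.0000
    outer loop
      vertex 0.0 0.0 10.0
      vertex 29.0 6.0 10.0
      vertex 9.0 6.0 10.0
    endloop
  endfacet
  facet normal 0.0000 0.0000 1.0000
    outer loop
      vertex 0.0 0.0 10.0
      vertex 9.0 6.0 10.0
      vertex 9.0 20.0 10.0
    endloop
  endfacet
  facet normal 0.0000 0.0000 1.0000
    outer loop
      vertex 0.0 0.0 10.0
      vertex 9.0 20.0 10.0
      vertex 0.0 20.0 10.0
    endloop
  endfacet
  facet normal 0.0000 -1.0000 0.0000
    outer loop
      vertex 0.0 0.0 0.0
      vertex 29.0 0.0 0.0
      vertex 29.0 0.0 10.0
    endloop
  endfacet
  facet normal 0.0000 -1.0000 0.0000
    outer loop
      vertex 0.0 0.0 0.0
      vertex 29.0 0.0 10.0
      vertex 0.0 0.0 10.0
    endloop
  endfacet
  facet normal 1.0000 0.0000 0.0000
    outer loop
      vertex 29.0 0.0 0.0
      vertex 29.0 6.0 0.0
      vertex 29.0 6.0 10.0
    endloop
  endfacet
  facet normal 1.0000 0.0000 0.0000
    outer loop
      vertex 29.0 0.0 0.0
      vertex 29.0 6.0 10.0
      vertex 29.0 0.0 10.0
    endloop
  endfacet
  facet normal 0.0000 1.0000 0.0000
    outer loop
      vertex 29.0 6.0 0.0
      vertex 9.0 6.0 0.0
      vertex 9.0 6.0 10.0
    endloop
  endfacet
  facet normal 0.0000 1.0000 0.0000
    outer loop
      vertex 29.0 6.0 0.0
      vertex 9.0 6.0 10.0
      vertex 29.0 6.0 10.0
    endloop
  endfacet
  facet normal 1.0000 0.0000 0.0000
    outer loop
      vertex 9.0 6.0 0.0
      vertex 9.0 20.0 0.0
      vertex 9.0 20.0 10.0
    endloop
  endfacet
  facet normal 1.0000 0.0000 0.0000
    outer loop
      vertex 9.0 6.0 0.0
      vertex 9.0 20.0 10.0
      vertex 9.0 6.0 10.0
    endloop
  endfacet
  facet normal 0.0000 1.0000 0.0000
    outer loop
      vertex 9.0 20.0 0.0
      vertex 0.0 20.0 0.0
      vertex 0.0 20.0 10.0
    endloop
  endfacet
  facet normal 0.0000 1.0000 0.0000
    outer loop
      vertex 9.0 20.0 0.0
      vertex 0.0 20.0 10.0
      vertex 9.0 20.0 10.0
    endloop
  endfacet
  facet normal -1.0000 0.0000 0.0000
    outer loop
      vertex 0.0 20.0 0.0
      vertex 0.0 0.0 0.0
      vertex 0.0 0.0 10.0
    endloop
  endfacet
  facet normal -1.0000 0.0000 0.0000
    outer loop
      vertex 0.0 20.0 0.0
      vertex 0.0 0.0 10.0
      vertex 0.0 20.0 10.0
    endloop
  endfacet
endsolid part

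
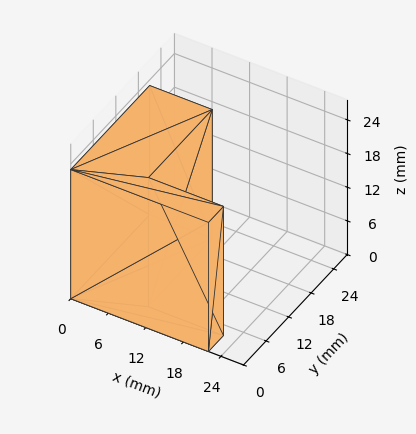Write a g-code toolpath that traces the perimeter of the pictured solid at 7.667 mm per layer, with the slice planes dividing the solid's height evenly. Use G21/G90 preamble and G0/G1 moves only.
Reading the render: the shape is an L-shaped prism: outer 22 × 21 mm, arm thicknesses ≈ 4 mm (horizontal) and 10 mm (vertical), extruded 23 mm in z (dimensions read to the nearest mm from the axis ticks). For the g-code, the solid's height is divided into equal slices at the stated Δz and each level perimeter traced with G1 moves after a G0 lift.

; perimeter-only toolpath
G21 ; units = mm
G90 ; absolute positioning
G28 ; home
; layer 1
G0 Z7.667
G0 X0.000 Y0.000
G1 X22.000 Y0.000
G1 X22.000 Y4.000
G1 X10.000 Y4.000
G1 X10.000 Y21.000
G1 X0.000 Y21.000
G1 X0.000 Y0.000
; layer 2
G0 Z15.333
G0 X0.000 Y0.000
G1 X22.000 Y0.000
G1 X22.000 Y4.000
G1 X10.000 Y4.000
G1 X10.000 Y21.000
G1 X0.000 Y21.000
G1 X0.000 Y0.000
; layer 3
G0 Z23.000
G0 X0.000 Y0.000
G1 X22.000 Y0.000
G1 X22.000 Y4.000
G1 X10.000 Y4.000
G1 X10.000 Y21.000
G1 X0.000 Y21.000
G1 X0.000 Y0.000
M2 ; end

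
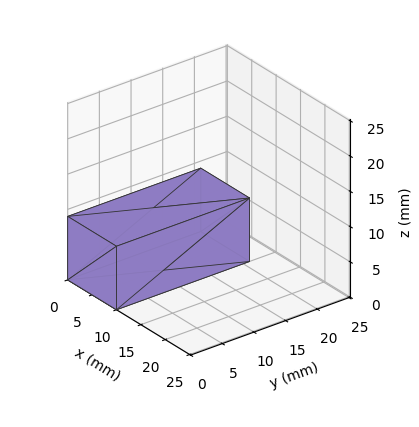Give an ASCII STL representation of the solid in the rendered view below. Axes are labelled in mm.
Reading the render: the shape is a rectangular box, roughly 10 × 21 mm footprint and 9 mm tall (dimensions read to the nearest mm from the axis ticks). For the STL, each face is triangulated and given an outward normal.

solid part
  facet normal 0.0000 0.0000 -1.0000
    outer loop
      vertex 10.00 21.00 0.00
      vertex 10.00 0.00 0.00
      vertex 0.00 0.00 0.00
    endloop
  endfacet
  facet normal 0.0000 0.0000 -1.0000
    outer loop
      vertex 0.00 21.00 0.00
      vertex 10.00 21.00 0.00
      vertex 0.00 0.00 0.00
    endloop
  endfacet
  facet normal 0.0000 0.0000 1.0000
    outer loop
      vertex 0.00 0.00 9.00
      vertex 10.00 0.00 9.00
      vertex 10.00 21.00 9.00
    endloop
  endfacet
  facet normal 0.0000 0.0000 1.0000
    outer loop
      vertex 0.00 0.00 9.00
      vertex 10.00 21.00 9.00
      vertex 0.00 21.00 9.00
    endloop
  endfacet
  facet normal 0.0000 -1.0000 0.0000
    outer loop
      vertex 0.00 0.00 0.00
      vertex 10.00 0.00 0.00
      vertex 10.00 0.00 9.00
    endloop
  endfacet
  facet normal 0.0000 -1.0000 0.0000
    outer loop
      vertex 0.00 0.00 0.00
      vertex 10.00 0.00 9.00
      vertex 0.00 0.00 9.00
    endloop
  endfacet
  facet normal 0.0000 1.0000 0.0000
    outer loop
      vertex 10.00 21.00 9.00
      vertex 10.00 21.00 0.00
      vertex 0.00 21.00 0.00
    endloop
  endfacet
  facet normal 0.0000 1.0000 0.0000
    outer loop
      vertex 0.00 21.00 9.00
      vertex 10.00 21.00 9.00
      vertex 0.00 21.00 0.00
    endloop
  endfacet
  facet normal -1.0000 0.0000 0.0000
    outer loop
      vertex 0.00 21.00 9.00
      vertex 0.00 21.00 0.00
      vertex 0.00 0.00 0.00
    endloop
  endfacet
  facet normal -1.0000 0.0000 0.0000
    outer loop
      vertex 0.00 0.00 9.00
      vertex 0.00 21.00 9.00
      vertex 0.00 0.00 0.00
    endloop
  endfacet
  facet normal 1.0000 0.0000 0.0000
    outer loop
      vertex 10.00 0.00 0.00
      vertex 10.00 21.00 0.00
      vertex 10.00 21.00 9.00
    endloop
  endfacet
  facet normal 1.0000 0.0000 0.0000
    outer loop
      vertex 10.00 0.00 0.00
      vertex 10.00 21.00 9.00
      vertex 10.00 0.00 9.00
    endloop
  endfacet
endsolid part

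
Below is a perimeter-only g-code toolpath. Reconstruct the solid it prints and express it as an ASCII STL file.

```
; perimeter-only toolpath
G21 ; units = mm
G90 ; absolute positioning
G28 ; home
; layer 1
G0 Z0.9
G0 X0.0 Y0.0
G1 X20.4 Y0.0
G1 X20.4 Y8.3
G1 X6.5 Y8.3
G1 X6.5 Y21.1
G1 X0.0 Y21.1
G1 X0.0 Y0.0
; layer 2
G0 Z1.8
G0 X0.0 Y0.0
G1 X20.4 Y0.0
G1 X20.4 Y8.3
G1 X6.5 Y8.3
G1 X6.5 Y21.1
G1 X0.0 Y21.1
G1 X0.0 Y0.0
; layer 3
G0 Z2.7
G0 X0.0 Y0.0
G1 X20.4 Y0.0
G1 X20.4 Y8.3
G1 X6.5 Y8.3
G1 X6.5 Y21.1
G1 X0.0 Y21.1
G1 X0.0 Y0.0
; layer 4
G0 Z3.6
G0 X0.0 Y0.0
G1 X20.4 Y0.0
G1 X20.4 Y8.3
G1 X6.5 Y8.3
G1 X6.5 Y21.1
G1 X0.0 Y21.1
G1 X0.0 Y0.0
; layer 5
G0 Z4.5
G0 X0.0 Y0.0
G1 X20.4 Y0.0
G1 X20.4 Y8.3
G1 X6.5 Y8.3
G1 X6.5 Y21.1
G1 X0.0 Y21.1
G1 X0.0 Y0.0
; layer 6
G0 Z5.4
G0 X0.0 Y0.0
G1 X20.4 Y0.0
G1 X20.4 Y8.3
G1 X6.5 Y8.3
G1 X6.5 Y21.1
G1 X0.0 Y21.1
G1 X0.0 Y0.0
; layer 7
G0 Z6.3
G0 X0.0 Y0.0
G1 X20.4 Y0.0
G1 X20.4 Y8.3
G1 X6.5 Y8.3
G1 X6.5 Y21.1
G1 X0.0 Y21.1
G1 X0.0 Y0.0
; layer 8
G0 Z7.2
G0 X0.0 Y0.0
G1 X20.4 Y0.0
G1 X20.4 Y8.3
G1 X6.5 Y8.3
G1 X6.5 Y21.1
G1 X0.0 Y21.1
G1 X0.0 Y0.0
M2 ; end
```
solid part
  facet normal 0.0000 0.0000 -1.0000
    outer loop
      vertex 20.4 8.3 0.0
      vertex 20.4 0.0 0.0
      vertex 0.0 0.0 0.0
    endloop
  endfacet
  facet normal 0.0000 0.0000 -1.0000
    outer loop
      vertex 6.5 8.3 0.0
      vertex 20.4 8.3 0.0
      vertex 0.0 0.0 0.0
    endloop
  endfacet
  facet normal 0.0000 0.0000 -1.0000
    outer loop
      vertex 6.5 21.1 0.0
      vertex 6.5 8.3 0.0
      vertex 0.0 0.0 0.0
    endloop
  endfacet
  facet normal 0.0000 0.0000 -1.0000
    outer loop
      vertex 0.0 21.1 0.0
      vertex 6.5 21.1 0.0
      vertex 0.0 0.0 0.0
    endloop
  endfacet
  facet normal 0.0000 0.0000 1.0000
    outer loop
      vertex 0.0 0.0 7.2
      vertex 20.4 0.0 7.2
      vertex 20.4 8.3 7.2
    endloop
  endfacet
  facet normal 0.0000 0.0000 1.0000
    outer loop
      vertex 0.0 0.0 7.2
      vertex 20.4 8.3 7.2
      vertex 6.5 8.3 7.2
    endloop
  endfacet
  facet normal 0.0000 0.0000 1.0000
    outer loop
      vertex 0.0 0.0 7.2
      vertex 6.5 8.3 7.2
      vertex 6.5 21.1 7.2
    endloop
  endfacet
  facet normal 0.0000 0.0000 1.0000
    outer loop
      vertex 0.0 0.0 7.2
      vertex 6.5 21.1 7.2
      vertex 0.0 21.1 7.2
    endloop
  endfacet
  facet normal 0.0000 -1.0000 0.0000
    outer loop
      vertex 0.0 0.0 0.0
      vertex 20.4 0.0 0.0
      vertex 20.4 0.0 7.2
    endloop
  endfacet
  facet normal 0.0000 -1.0000 0.0000
    outer loop
      vertex 0.0 0.0 0.0
      vertex 20.4 0.0 7.2
      vertex 0.0 0.0 7.2
    endloop
  endfacet
  facet normal 1.0000 0.0000 0.0000
    outer loop
      vertex 20.4 0.0 0.0
      vertex 20.4 8.3 0.0
      vertex 20.4 8.3 7.2
    endloop
  endfacet
  facet normal 1.0000 0.0000 0.0000
    outer loop
      vertex 20.4 0.0 0.0
      vertex 20.4 8.3 7.2
      vertex 20.4 0.0 7.2
    endloop
  endfacet
  facet normal 0.0000 1.0000 0.0000
    outer loop
      vertex 20.4 8.3 0.0
      vertex 6.5 8.3 0.0
      vertex 6.5 8.3 7.2
    endloop
  endfacet
  facet normal 0.0000 1.0000 0.0000
    outer loop
      vertex 20.4 8.3 0.0
      vertex 6.5 8.3 7.2
      vertex 20.4 8.3 7.2
    endloop
  endfacet
  facet normal 1.0000 0.0000 0.0000
    outer loop
      vertex 6.5 8.3 0.0
      vertex 6.5 21.1 0.0
      vertex 6.5 21.1 7.2
    endloop
  endfacet
  facet normal 1.0000 0.0000 0.0000
    outer loop
      vertex 6.5 8.3 0.0
      vertex 6.5 21.1 7.2
      vertex 6.5 8.3 7.2
    endloop
  endfacet
  facet normal 0.0000 1.0000 0.0000
    outer loop
      vertex 6.5 21.1 0.0
      vertex 0.0 21.1 0.0
      vertex 0.0 21.1 7.2
    endloop
  endfacet
  facet normal 0.0000 1.0000 0.0000
    outer loop
      vertex 6.5 21.1 0.0
      vertex 0.0 21.1 7.2
      vertex 6.5 21.1 7.2
    endloop
  endfacet
  facet normal -1.0000 0.0000 0.0000
    outer loop
      vertex 0.0 21.1 0.0
      vertex 0.0 0.0 0.0
      vertex 0.0 0.0 7.2
    endloop
  endfacet
  facet normal -1.0000 0.0000 0.0000
    outer loop
      vertex 0.0 21.1 0.0
      vertex 0.0 0.0 7.2
      vertex 0.0 21.1 7.2
    endloop
  endfacet
endsolid part

The G0 Z moves step by Δz≈0.9 mm. Every layer's G1 loop is the same polygon, so the solid is a straight extrusion of it from z=0 to z≈7.2. Closing with flat bottom and top caps and triangulating gives 20 facets — an L-shaped prism: outer 20.4 × 21.1 mm, arm thicknesses ≈ 8.3 mm (horizontal) and 6.5 mm (vertical), extruded 7.2 mm in z.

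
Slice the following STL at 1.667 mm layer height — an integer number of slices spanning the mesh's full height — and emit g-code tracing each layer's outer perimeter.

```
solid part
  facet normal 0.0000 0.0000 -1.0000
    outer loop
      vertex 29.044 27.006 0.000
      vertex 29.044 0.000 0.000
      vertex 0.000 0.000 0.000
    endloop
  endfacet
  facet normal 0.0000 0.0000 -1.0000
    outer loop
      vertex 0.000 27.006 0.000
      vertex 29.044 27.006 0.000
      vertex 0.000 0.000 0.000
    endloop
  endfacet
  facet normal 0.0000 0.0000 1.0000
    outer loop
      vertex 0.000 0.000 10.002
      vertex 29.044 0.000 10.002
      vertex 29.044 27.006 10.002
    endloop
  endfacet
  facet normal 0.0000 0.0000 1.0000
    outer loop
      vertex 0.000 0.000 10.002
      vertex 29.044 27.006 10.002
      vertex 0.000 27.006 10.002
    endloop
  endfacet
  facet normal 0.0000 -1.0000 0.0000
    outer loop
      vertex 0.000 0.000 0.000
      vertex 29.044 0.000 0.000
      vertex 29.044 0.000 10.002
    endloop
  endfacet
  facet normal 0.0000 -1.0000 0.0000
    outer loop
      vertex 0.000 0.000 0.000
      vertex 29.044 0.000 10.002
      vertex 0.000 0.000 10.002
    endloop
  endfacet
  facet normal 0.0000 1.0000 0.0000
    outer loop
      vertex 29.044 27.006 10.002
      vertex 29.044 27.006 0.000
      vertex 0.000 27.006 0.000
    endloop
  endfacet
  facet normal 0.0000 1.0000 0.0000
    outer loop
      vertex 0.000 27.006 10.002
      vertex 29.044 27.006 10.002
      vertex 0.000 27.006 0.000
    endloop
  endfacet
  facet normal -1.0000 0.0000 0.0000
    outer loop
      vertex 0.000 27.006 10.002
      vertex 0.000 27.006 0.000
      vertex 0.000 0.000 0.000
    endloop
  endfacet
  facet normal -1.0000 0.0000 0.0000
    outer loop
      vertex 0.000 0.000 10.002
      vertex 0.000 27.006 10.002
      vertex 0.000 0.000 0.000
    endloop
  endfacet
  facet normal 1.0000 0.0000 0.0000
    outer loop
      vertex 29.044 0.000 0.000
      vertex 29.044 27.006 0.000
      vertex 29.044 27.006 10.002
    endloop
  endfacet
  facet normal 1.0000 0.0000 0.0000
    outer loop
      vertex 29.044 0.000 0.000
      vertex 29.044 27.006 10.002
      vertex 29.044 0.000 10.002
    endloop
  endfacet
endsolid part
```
; perimeter-only toolpath
G21 ; units = mm
G90 ; absolute positioning
G28 ; home
; layer 1
G0 Z1.667
G0 X0.000 Y0.000
G1 X29.044 Y0.000
G1 X29.044 Y27.006
G1 X0.000 Y27.006
G1 X0.000 Y0.000
; layer 2
G0 Z3.334
G0 X0.000 Y0.000
G1 X29.044 Y0.000
G1 X29.044 Y27.006
G1 X0.000 Y27.006
G1 X0.000 Y0.000
; layer 3
G0 Z5.001
G0 X0.000 Y0.000
G1 X29.044 Y0.000
G1 X29.044 Y27.006
G1 X0.000 Y27.006
G1 X0.000 Y0.000
; layer 4
G0 Z6.668
G0 X0.000 Y0.000
G1 X29.044 Y0.000
G1 X29.044 Y27.006
G1 X0.000 Y27.006
G1 X0.000 Y0.000
; layer 5
G0 Z8.335
G0 X0.000 Y0.000
G1 X29.044 Y0.000
G1 X29.044 Y27.006
G1 X0.000 Y27.006
G1 X0.000 Y0.000
; layer 6
G0 Z10.002
G0 X0.000 Y0.000
G1 X29.044 Y0.000
G1 X29.044 Y27.006
G1 X0.000 Y27.006
G1 X0.000 Y0.000
M2 ; end

The solid is a rectangular box, roughly 29 × 27 mm footprint and 10 mm tall. Slicing at Δz = 1.667 mm — 6 equal slices spanning the solid's height, so layer i sits at z = i·h/6 — gives 6 non-empty perimeters. Each is a 4-segment closed polygon; G0 lifts to the layer z and rapids to the start vertex, then G1 traces the edges.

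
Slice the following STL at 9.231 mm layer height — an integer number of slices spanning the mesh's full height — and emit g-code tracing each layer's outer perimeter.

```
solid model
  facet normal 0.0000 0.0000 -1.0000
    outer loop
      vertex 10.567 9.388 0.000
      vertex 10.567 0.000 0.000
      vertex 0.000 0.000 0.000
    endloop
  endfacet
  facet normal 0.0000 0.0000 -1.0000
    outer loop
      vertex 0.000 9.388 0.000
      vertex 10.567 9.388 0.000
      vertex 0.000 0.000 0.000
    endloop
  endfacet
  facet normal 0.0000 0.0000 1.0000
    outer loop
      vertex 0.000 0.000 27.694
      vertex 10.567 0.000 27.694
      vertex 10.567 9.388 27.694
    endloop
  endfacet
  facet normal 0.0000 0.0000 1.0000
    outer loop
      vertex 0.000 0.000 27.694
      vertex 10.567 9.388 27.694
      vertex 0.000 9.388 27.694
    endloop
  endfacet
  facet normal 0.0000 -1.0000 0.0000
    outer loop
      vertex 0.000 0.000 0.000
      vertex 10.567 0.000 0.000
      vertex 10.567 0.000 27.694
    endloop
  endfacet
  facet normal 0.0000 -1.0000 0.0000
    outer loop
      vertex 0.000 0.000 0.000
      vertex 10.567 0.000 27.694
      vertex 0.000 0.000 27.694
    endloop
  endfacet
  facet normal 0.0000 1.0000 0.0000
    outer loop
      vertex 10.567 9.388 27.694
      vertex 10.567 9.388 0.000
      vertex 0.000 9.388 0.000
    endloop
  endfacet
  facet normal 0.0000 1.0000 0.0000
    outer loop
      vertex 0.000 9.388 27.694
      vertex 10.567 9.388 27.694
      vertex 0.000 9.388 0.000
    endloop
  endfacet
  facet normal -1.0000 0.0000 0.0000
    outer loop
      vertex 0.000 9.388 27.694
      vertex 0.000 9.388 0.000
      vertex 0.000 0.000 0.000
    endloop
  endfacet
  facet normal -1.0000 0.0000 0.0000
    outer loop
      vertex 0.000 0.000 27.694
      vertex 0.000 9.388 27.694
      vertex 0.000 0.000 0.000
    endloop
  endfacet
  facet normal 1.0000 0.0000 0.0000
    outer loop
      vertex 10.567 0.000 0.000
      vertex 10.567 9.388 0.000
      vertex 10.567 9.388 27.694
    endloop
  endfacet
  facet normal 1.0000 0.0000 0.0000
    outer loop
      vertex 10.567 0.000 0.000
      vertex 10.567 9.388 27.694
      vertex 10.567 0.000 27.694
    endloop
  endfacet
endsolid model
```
; perimeter-only toolpath
G21 ; units = mm
G90 ; absolute positioning
G28 ; home
; layer 1
G0 Z9.231
G0 X0.000 Y0.000
G1 X10.567 Y0.000
G1 X10.567 Y9.388
G1 X0.000 Y9.388
G1 X0.000 Y0.000
; layer 2
G0 Z18.463
G0 X0.000 Y0.000
G1 X10.567 Y0.000
G1 X10.567 Y9.388
G1 X0.000 Y9.388
G1 X0.000 Y0.000
; layer 3
G0 Z27.694
G0 X0.000 Y0.000
G1 X10.567 Y0.000
G1 X10.567 Y9.388
G1 X0.000 Y9.388
G1 X0.000 Y0.000
M2 ; end

The solid is a rectangular box, roughly 10.6 × 9.39 mm footprint and 27.7 mm tall. Slicing at Δz = 9.231 mm — 3 equal slices spanning the solid's height, so layer i sits at z = i·h/3 — gives 3 non-empty perimeters. Each is a 4-segment closed polygon; G0 lifts to the layer z and rapids to the start vertex, then G1 traces the edges.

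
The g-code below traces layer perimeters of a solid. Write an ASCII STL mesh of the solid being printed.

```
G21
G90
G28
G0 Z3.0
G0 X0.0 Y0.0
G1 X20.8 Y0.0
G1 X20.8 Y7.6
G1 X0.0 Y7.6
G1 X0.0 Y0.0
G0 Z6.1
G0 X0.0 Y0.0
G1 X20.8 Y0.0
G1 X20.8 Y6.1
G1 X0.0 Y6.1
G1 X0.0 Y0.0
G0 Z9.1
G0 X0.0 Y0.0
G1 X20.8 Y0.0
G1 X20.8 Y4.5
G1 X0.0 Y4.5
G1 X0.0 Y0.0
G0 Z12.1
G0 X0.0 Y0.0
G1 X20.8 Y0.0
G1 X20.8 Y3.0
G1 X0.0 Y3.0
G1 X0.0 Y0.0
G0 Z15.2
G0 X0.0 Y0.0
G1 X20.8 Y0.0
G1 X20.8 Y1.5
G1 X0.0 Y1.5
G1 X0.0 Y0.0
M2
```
solid part
  facet normal 0.0000 0.0000 -1.0000
    outer loop
      vertex 20.8 9.1 0.0
      vertex 20.8 0.0 0.0
      vertex 0.0 0.0 0.0
    endloop
  endfacet
  facet normal 0.0000 0.0000 -1.0000
    outer loop
      vertex 0.0 9.1 0.0
      vertex 20.8 9.1 0.0
      vertex 0.0 0.0 0.0
    endloop
  endfacet
  facet normal 0.0000 -1.0000 0.0000
    outer loop
      vertex 0.0 0.0 0.0
      vertex 20.8 0.0 0.0
      vertex 20.8 0.0 18.2
    endloop
  endfacet
  facet normal 0.0000 -1.0000 0.0000
    outer loop
      vertex 0.0 0.0 0.0
      vertex 20.8 0.0 18.2
      vertex 0.0 0.0 18.2
    endloop
  endfacet
  facet normal 0.0000 0.8944 0.4472
    outer loop
      vertex 0.0 0.0 18.2
      vertex 20.8 0.0 18.2
      vertex 20.8 9.1 0.0
    endloop
  endfacet
  facet normal 0.0000 0.8944 0.4472
    outer loop
      vertex 0.0 0.0 18.2
      vertex 20.8 9.1 0.0
      vertex 0.0 9.1 0.0
    endloop
  endfacet
  facet normal -1.0000 0.0000 0.0000
    outer loop
      vertex 0.0 0.0 18.2
      vertex 0.0 9.1 0.0
      vertex 0.0 0.0 0.0
    endloop
  endfacet
  facet normal 1.0000 0.0000 0.0000
    outer loop
      vertex 20.8 0.0 0.0
      vertex 20.8 9.1 0.0
      vertex 20.8 0.0 18.2
    endloop
  endfacet
endsolid part

The G0 Z moves step by Δz≈3.0 mm. The G1 loops shrink linearly with z, so the solid tapers from its base footprint up to z≈18.2. Closing with a flat bottom cap and the tapered top and triangulating gives 8 facets — a wedge (ramp): 20.8 × 9.1 mm base, rising to 18.2 mm along the y=0 edge and sloping linearly to z=0 at y=9.1.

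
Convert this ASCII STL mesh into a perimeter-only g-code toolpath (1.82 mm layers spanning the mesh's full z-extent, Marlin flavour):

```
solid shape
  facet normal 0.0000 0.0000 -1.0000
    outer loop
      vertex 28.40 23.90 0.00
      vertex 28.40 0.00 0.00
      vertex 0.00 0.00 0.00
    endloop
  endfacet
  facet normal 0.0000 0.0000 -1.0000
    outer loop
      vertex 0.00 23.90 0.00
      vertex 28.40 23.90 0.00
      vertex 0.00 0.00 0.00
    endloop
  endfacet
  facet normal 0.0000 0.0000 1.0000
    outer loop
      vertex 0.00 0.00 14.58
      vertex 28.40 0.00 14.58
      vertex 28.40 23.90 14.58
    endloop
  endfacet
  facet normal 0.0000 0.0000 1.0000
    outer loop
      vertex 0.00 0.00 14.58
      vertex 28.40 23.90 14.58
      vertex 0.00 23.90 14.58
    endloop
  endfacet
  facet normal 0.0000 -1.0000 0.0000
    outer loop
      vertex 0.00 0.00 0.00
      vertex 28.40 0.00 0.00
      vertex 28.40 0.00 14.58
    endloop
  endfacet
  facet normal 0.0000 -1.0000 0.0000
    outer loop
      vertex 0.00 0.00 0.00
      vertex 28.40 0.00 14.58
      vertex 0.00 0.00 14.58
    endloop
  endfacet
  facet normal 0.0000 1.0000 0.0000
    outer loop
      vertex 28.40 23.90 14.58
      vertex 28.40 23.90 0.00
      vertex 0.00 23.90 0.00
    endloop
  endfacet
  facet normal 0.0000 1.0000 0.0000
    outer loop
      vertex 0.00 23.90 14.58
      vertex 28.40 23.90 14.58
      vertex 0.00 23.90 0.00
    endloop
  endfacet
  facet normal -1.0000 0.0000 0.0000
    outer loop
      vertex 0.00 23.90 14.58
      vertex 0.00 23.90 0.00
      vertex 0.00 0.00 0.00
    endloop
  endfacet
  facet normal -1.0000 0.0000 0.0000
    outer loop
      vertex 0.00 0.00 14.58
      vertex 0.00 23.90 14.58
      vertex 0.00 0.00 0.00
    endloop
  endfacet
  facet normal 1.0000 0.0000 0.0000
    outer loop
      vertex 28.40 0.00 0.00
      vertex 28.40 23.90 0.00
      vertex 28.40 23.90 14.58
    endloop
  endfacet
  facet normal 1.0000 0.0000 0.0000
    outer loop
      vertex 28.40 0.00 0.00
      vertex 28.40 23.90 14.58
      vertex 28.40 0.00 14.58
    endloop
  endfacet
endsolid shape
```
; perimeter-only toolpath
G21 ; units = mm
G90 ; absolute positioning
G28 ; home
; layer 1
G0 Z1.82
G0 X0.00 Y0.00
G1 X28.40 Y0.00
G1 X28.40 Y23.90
G1 X0.00 Y23.90
G1 X0.00 Y0.00
; layer 2
G0 Z3.65
G0 X0.00 Y0.00
G1 X28.40 Y0.00
G1 X28.40 Y23.90
G1 X0.00 Y23.90
G1 X0.00 Y0.00
; layer 3
G0 Z5.47
G0 X0.00 Y0.00
G1 X28.40 Y0.00
G1 X28.40 Y23.90
G1 X0.00 Y23.90
G1 X0.00 Y0.00
; layer 4
G0 Z7.29
G0 X0.00 Y0.00
G1 X28.40 Y0.00
G1 X28.40 Y23.90
G1 X0.00 Y23.90
G1 X0.00 Y0.00
; layer 5
G0 Z9.11
G0 X0.00 Y0.00
G1 X28.40 Y0.00
G1 X28.40 Y23.90
G1 X0.00 Y23.90
G1 X0.00 Y0.00
; layer 6
G0 Z10.94
G0 X0.00 Y0.00
G1 X28.40 Y0.00
G1 X28.40 Y23.90
G1 X0.00 Y23.90
G1 X0.00 Y0.00
; layer 7
G0 Z12.76
G0 X0.00 Y0.00
G1 X28.40 Y0.00
G1 X28.40 Y23.90
G1 X0.00 Y23.90
G1 X0.00 Y0.00
; layer 8
G0 Z14.58
G0 X0.00 Y0.00
G1 X28.40 Y0.00
G1 X28.40 Y23.90
G1 X0.00 Y23.90
G1 X0.00 Y0.00
M2 ; end

The solid is a rectangular box, roughly 28.4 × 23.9 mm footprint and 14.6 mm tall. Slicing at Δz = 1.82 mm — 8 equal slices spanning the solid's height, so layer i sits at z = i·h/8 — gives 8 non-empty perimeters. Each is a 4-segment closed polygon; G0 lifts to the layer z and rapids to the start vertex, then G1 traces the edges.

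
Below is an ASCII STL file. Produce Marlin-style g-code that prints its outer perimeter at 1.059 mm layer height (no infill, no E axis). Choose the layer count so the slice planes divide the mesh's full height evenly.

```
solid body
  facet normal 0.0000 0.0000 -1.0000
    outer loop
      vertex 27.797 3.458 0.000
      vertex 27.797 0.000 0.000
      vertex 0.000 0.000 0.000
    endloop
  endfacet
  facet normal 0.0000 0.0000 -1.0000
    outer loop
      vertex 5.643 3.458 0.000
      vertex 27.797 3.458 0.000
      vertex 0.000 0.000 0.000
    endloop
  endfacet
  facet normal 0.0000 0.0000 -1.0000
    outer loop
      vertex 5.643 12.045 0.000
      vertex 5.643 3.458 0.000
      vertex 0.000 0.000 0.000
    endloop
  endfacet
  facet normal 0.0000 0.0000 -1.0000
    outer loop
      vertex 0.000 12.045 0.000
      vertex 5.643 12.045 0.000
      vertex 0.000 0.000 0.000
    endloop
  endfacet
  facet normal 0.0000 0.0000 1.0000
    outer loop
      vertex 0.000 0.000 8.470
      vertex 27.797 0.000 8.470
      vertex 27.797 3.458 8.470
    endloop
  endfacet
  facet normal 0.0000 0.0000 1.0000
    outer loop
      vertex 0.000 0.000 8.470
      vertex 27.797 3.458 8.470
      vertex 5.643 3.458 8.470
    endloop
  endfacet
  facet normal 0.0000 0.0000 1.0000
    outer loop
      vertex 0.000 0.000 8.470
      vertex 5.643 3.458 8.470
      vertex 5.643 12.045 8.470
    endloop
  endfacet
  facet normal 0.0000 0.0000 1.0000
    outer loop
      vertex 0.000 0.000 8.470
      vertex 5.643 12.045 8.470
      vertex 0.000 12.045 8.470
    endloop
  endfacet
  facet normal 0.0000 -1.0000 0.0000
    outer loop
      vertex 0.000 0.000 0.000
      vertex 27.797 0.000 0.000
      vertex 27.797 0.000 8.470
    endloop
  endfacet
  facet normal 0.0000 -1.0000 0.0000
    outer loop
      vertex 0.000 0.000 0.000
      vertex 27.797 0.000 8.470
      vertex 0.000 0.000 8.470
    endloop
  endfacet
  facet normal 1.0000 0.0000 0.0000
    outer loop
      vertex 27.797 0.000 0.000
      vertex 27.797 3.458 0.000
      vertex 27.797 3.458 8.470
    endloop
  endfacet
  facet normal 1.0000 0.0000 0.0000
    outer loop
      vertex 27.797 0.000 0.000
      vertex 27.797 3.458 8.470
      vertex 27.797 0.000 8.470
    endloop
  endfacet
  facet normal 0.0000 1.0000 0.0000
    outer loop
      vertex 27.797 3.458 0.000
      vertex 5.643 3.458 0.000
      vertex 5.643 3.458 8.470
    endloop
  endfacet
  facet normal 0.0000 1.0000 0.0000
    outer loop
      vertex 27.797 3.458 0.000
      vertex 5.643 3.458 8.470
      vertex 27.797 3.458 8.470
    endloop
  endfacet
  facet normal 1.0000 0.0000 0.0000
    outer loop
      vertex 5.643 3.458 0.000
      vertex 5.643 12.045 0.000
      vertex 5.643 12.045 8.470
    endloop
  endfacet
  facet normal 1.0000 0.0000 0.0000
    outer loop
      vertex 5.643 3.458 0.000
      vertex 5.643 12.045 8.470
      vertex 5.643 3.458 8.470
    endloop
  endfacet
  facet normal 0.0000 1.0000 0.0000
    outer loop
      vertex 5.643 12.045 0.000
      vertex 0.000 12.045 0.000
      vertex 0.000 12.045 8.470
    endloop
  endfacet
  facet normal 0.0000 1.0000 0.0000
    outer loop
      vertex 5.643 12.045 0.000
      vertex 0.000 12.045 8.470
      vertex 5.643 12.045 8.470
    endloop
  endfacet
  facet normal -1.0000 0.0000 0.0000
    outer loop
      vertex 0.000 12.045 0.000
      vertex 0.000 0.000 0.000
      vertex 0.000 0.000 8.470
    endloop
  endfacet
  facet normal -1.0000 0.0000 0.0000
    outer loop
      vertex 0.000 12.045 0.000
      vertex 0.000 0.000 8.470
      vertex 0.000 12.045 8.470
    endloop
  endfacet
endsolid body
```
; perimeter-only toolpath
G21 ; units = mm
G90 ; absolute positioning
G28 ; home
; layer 1
G0 Z1.059
G0 X0.000 Y0.000
G1 X27.797 Y0.000
G1 X27.797 Y3.458
G1 X5.643 Y3.458
G1 X5.643 Y12.045
G1 X0.000 Y12.045
G1 X0.000 Y0.000
; layer 2
G0 Z2.118
G0 X0.000 Y0.000
G1 X27.797 Y0.000
G1 X27.797 Y3.458
G1 X5.643 Y3.458
G1 X5.643 Y12.045
G1 X0.000 Y12.045
G1 X0.000 Y0.000
; layer 3
G0 Z3.176
G0 X0.000 Y0.000
G1 X27.797 Y0.000
G1 X27.797 Y3.458
G1 X5.643 Y3.458
G1 X5.643 Y12.045
G1 X0.000 Y12.045
G1 X0.000 Y0.000
; layer 4
G0 Z4.235
G0 X0.000 Y0.000
G1 X27.797 Y0.000
G1 X27.797 Y3.458
G1 X5.643 Y3.458
G1 X5.643 Y12.045
G1 X0.000 Y12.045
G1 X0.000 Y0.000
; layer 5
G0 Z5.294
G0 X0.000 Y0.000
G1 X27.797 Y0.000
G1 X27.797 Y3.458
G1 X5.643 Y3.458
G1 X5.643 Y12.045
G1 X0.000 Y12.045
G1 X0.000 Y0.000
; layer 6
G0 Z6.353
G0 X0.000 Y0.000
G1 X27.797 Y0.000
G1 X27.797 Y3.458
G1 X5.643 Y3.458
G1 X5.643 Y12.045
G1 X0.000 Y12.045
G1 X0.000 Y0.000
; layer 7
G0 Z7.411
G0 X0.000 Y0.000
G1 X27.797 Y0.000
G1 X27.797 Y3.458
G1 X5.643 Y3.458
G1 X5.643 Y12.045
G1 X0.000 Y12.045
G1 X0.000 Y0.000
; layer 8
G0 Z8.470
G0 X0.000 Y0.000
G1 X27.797 Y0.000
G1 X27.797 Y3.458
G1 X5.643 Y3.458
G1 X5.643 Y12.045
G1 X0.000 Y12.045
G1 X0.000 Y0.000
M2 ; end

The solid is an L-shaped prism: outer 27.8 × 12 mm, arm thicknesses ≈ 3.46 mm (horizontal) and 5.64 mm (vertical), extruded 8.47 mm in z. Slicing at Δz = 1.059 mm — 8 equal slices spanning the solid's height, so layer i sits at z = i·h/8 — gives 8 non-empty perimeters. Each is a 6-segment closed polygon; G0 lifts to the layer z and rapids to the start vertex, then G1 traces the edges.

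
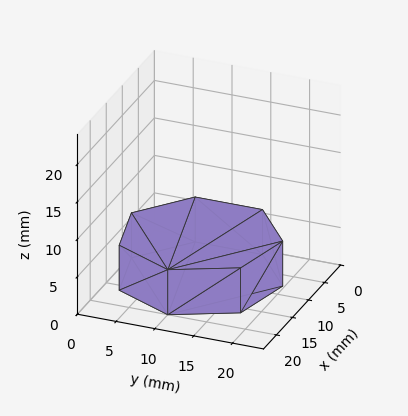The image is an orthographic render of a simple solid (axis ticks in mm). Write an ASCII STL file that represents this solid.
Reading the render: the shape is a regular 7-sided prism (a cylinder approximated with 7 flat sides), circumscribed radius ≈ 10 mm, height ≈ 6 mm (dimensions read to the nearest mm from the axis ticks). For the STL, each face is triangulated and given an outward normal.

solid part
  facet normal 0.0000 0.0000 -1.0000
    outer loop
      vertex 7.77 19.75 0.00
      vertex 16.23 17.82 0.00
      vertex 20.00 10.00 0.00
    endloop
  endfacet
  facet normal 0.0000 0.0000 -1.0000
    outer loop
      vertex 0.99 14.34 0.00
      vertex 7.77 19.75 0.00
      vertex 20.00 10.00 0.00
    endloop
  endfacet
  facet normal 0.0000 0.0000 -1.0000
    outer loop
      vertex 0.99 5.66 0.00
      vertex 0.99 14.34 0.00
      vertex 20.00 10.00 0.00
    endloop
  endfacet
  facet normal 0.0000 0.0000 -1.0000
    outer loop
      vertex 7.77 0.25 0.00
      vertex 0.99 5.66 0.00
      vertex 20.00 10.00 0.00
    endloop
  endfacet
  facet normal 0.0000 0.0000 -1.0000
    outer loop
      vertex 16.23 2.18 0.00
      vertex 7.77 0.25 0.00
      vertex 20.00 10.00 0.00
    endloop
  endfacet
  facet normal 0.0000 0.0000 1.0000
    outer loop
      vertex 20.00 10.00 6.00
      vertex 16.23 17.82 6.00
      vertex 7.77 19.75 6.00
    endloop
  endfacet
  facet normal 0.0000 0.0000 1.0000
    outer loop
      vertex 20.00 10.00 6.00
      vertex 7.77 19.75 6.00
      vertex 0.99 14.34 6.00
    endloop
  endfacet
  facet normal 0.0000 0.0000 1.0000
    outer loop
      vertex 20.00 10.00 6.00
      vertex 0.99 14.34 6.00
      vertex 0.99 5.66 6.00
    endloop
  endfacet
  facet normal 0.0000 0.0000 1.0000
    outer loop
      vertex 20.00 10.00 6.00
      vertex 0.99 5.66 6.00
      vertex 7.77 0.25 6.00
    endloop
  endfacet
  facet normal 0.0000 0.0000 1.0000
    outer loop
      vertex 20.00 10.00 6.00
      vertex 7.77 0.25 6.00
      vertex 16.23 2.18 6.00
    endloop
  endfacet
  facet normal 0.9008 0.4343 0.0000
    outer loop
      vertex 20.00 10.00 0.00
      vertex 16.23 17.82 0.00
      vertex 16.23 17.82 6.00
    endloop
  endfacet
  facet normal 0.9008 0.4343 0.0000
    outer loop
      vertex 20.00 10.00 0.00
      vertex 16.23 17.82 6.00
      vertex 20.00 10.00 6.00
    endloop
  endfacet
  facet normal 0.2224 0.9750 0.0000
    outer loop
      vertex 16.23 17.82 0.00
      vertex 7.77 19.75 0.00
      vertex 7.77 19.75 6.00
    endloop
  endfacet
  facet normal 0.2224 0.9750 0.0000
    outer loop
      vertex 16.23 17.82 0.00
      vertex 7.77 19.75 6.00
      vertex 16.23 17.82 6.00
    endloop
  endfacet
  facet normal -0.6237 0.7817 0.0000
    outer loop
      vertex 7.77 19.75 0.00
      vertex 0.99 14.34 0.00
      vertex 0.99 14.34 6.00
    endloop
  endfacet
  facet normal -0.6237 0.7817 0.0000
    outer loop
      vertex 7.77 19.75 0.00
      vertex 0.99 14.34 6.00
      vertex 7.77 19.75 6.00
    endloop
  endfacet
  facet normal -1.0000 0.0000 0.0000
    outer loop
      vertex 0.99 14.34 0.00
      vertex 0.99 5.66 0.00
      vertex 0.99 5.66 6.00
    endloop
  endfacet
  facet normal -1.0000 0.0000 0.0000
    outer loop
      vertex 0.99 14.34 0.00
      vertex 0.99 5.66 6.00
      vertex 0.99 14.34 6.00
    endloop
  endfacet
  facet normal -0.6237 -0.7817 0.0000
    outer loop
      vertex 0.99 5.66 0.00
      vertex 7.77 0.25 0.00
      vertex 7.77 0.25 6.00
    endloop
  endfacet
  facet normal -0.6237 -0.7817 0.0000
    outer loop
      vertex 0.99 5.66 0.00
      vertex 7.77 0.25 6.00
      vertex 0.99 5.66 6.00
    endloop
  endfacet
  facet normal 0.2224 -0.9750 0.0000
    outer loop
      vertex 7.77 0.25 0.00
      vertex 16.23 2.18 0.00
      vertex 16.23 2.18 6.00
    endloop
  endfacet
  facet normal 0.2224 -0.9750 0.0000
    outer loop
      vertex 7.77 0.25 0.00
      vertex 16.23 2.18 6.00
      vertex 7.77 0.25 6.00
    endloop
  endfacet
  facet normal 0.9008 -0.4343 0.0000
    outer loop
      vertex 16.23 2.18 0.00
      vertex 20.00 10.00 0.00
      vertex 20.00 10.00 6.00
    endloop
  endfacet
  facet normal 0.9008 -0.4343 0.0000
    outer loop
      vertex 16.23 2.18 0.00
      vertex 20.00 10.00 6.00
      vertex 16.23 2.18 6.00
    endloop
  endfacet
endsolid part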